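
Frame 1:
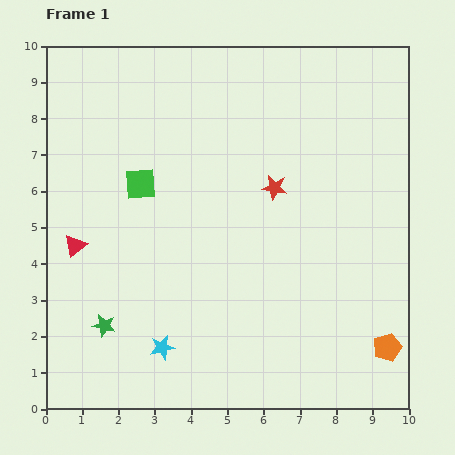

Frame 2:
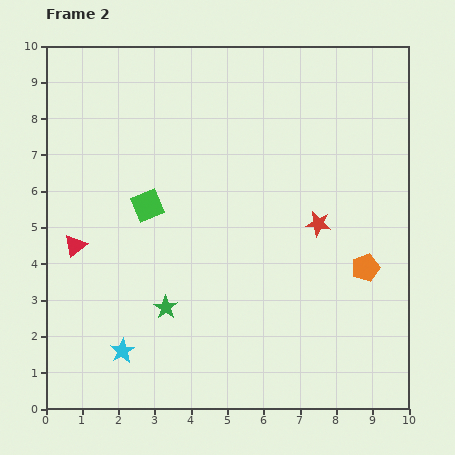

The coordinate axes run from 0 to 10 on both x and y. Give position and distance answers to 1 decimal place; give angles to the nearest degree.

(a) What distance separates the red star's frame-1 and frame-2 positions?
1.6

The red star moved from (6.3, 6.1) to (7.5, 5.1), a distance of √(1.2² + 1.0²) ≈ 1.6.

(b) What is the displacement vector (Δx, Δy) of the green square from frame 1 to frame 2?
(0.2, -0.6)

The green square was at (2.6, 6.2) in frame 1 and (2.8, 5.6) in frame 2.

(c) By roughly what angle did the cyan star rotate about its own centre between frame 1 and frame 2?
18° counter-clockwise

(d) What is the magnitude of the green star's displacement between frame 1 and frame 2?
1.8

The green star moved from (1.6, 2.3) to (3.3, 2.8), a distance of √(1.7² + 0.5²) ≈ 1.8.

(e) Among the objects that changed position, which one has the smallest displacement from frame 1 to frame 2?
the green square

(moved 0.6)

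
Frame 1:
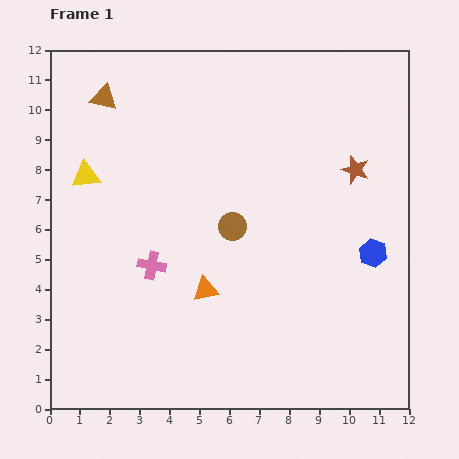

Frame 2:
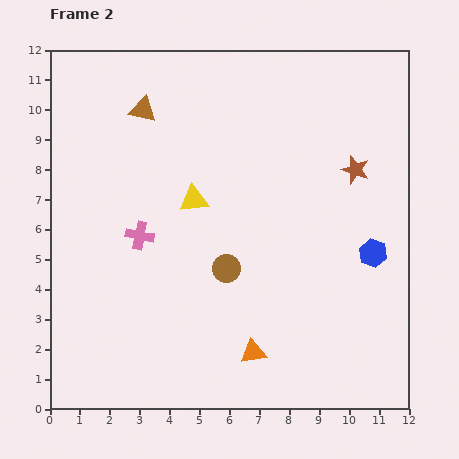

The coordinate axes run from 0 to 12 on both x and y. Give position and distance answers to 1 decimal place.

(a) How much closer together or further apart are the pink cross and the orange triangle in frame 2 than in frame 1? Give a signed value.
+3.4

Distance in frame 1: 2.0. Distance in frame 2: 5.4.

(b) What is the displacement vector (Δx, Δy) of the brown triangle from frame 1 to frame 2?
(1.3, -0.4)

The brown triangle was at (1.8, 10.4) in frame 1 and (3.1, 10.0) in frame 2.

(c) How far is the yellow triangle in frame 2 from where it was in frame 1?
3.7

The yellow triangle moved from (1.2, 7.8) to (4.8, 7.0), a distance of √(3.6² + 0.8²) ≈ 3.7.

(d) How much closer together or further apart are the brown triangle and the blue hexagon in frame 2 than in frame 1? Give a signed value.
-1.3

Distance in frame 1: 10.4. Distance in frame 2: 9.1.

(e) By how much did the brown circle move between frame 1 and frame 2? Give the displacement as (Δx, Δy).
(-0.2, -1.4)

The brown circle was at (6.1, 6.1) in frame 1 and (5.9, 4.7) in frame 2.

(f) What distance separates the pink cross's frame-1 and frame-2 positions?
1.1

The pink cross moved from (3.4, 4.8) to (3.0, 5.8), a distance of √(0.4² + 1.0²) ≈ 1.1.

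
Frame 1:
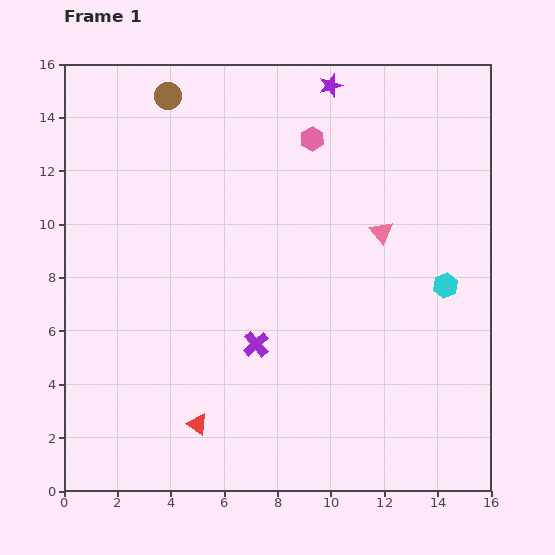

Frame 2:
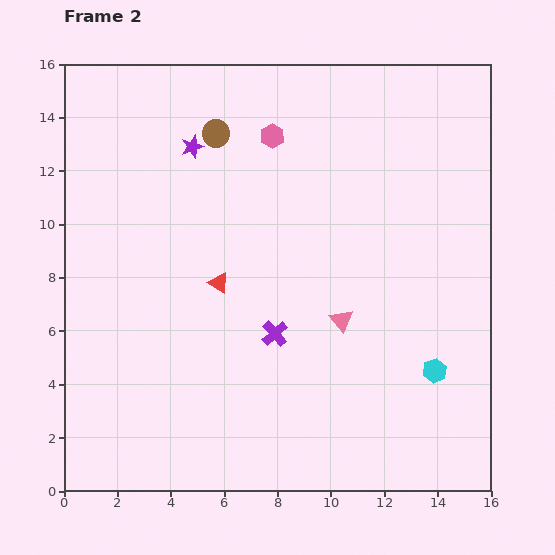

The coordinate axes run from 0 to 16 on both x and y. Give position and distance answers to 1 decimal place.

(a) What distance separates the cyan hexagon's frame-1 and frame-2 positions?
3.2

The cyan hexagon moved from (14.3, 7.7) to (13.9, 4.5), a distance of √(0.4² + 3.2²) ≈ 3.2.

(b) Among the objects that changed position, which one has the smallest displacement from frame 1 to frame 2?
the purple cross

(moved 0.8)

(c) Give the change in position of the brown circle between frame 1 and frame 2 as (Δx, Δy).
(1.8, -1.4)

The brown circle was at (3.9, 14.8) in frame 1 and (5.7, 13.4) in frame 2.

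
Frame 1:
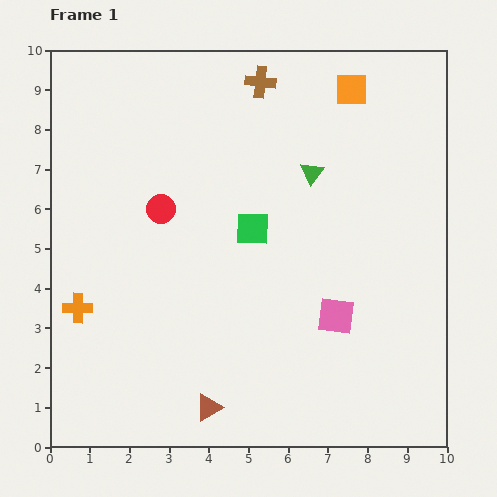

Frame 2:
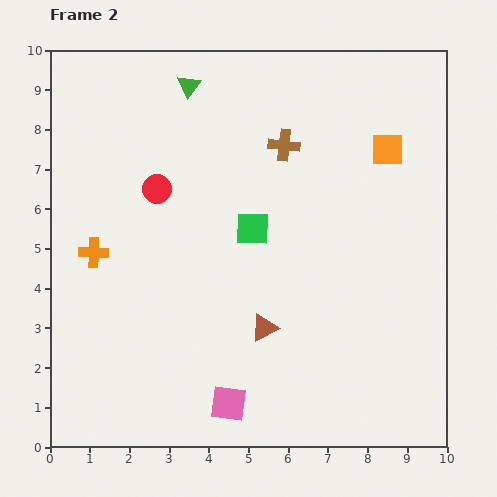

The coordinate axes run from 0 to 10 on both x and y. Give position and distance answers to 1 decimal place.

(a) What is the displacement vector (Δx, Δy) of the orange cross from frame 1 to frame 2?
(0.4, 1.4)

The orange cross was at (0.7, 3.5) in frame 1 and (1.1, 4.9) in frame 2.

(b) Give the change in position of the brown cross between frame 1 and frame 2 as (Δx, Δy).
(0.6, -1.6)

The brown cross was at (5.3, 9.2) in frame 1 and (5.9, 7.6) in frame 2.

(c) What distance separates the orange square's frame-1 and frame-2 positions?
1.7

The orange square moved from (7.6, 9.0) to (8.5, 7.5), a distance of √(0.9² + 1.5²) ≈ 1.7.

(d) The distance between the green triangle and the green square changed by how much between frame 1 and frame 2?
+1.8

Distance in frame 1: 2.1. Distance in frame 2: 3.9.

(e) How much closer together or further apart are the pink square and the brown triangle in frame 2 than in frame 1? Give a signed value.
-1.8

Distance in frame 1: 3.9. Distance in frame 2: 2.1.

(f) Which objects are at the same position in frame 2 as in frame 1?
the green square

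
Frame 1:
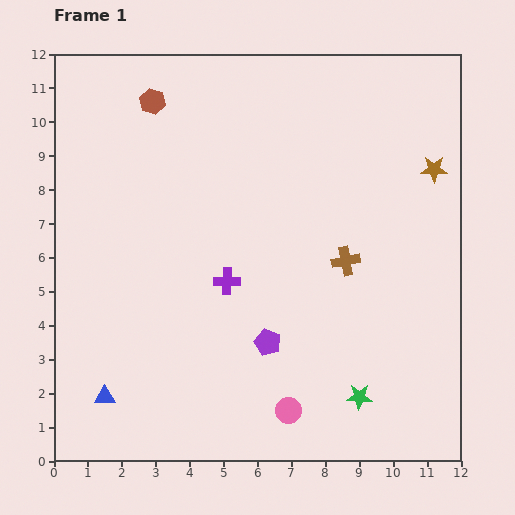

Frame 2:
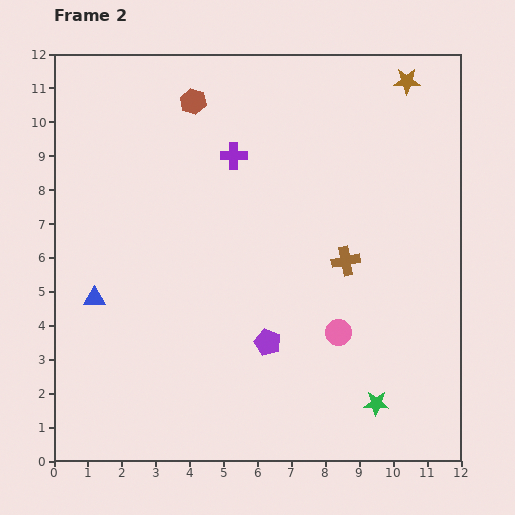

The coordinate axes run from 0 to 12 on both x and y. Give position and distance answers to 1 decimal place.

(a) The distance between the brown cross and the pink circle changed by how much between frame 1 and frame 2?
-2.6

Distance in frame 1: 4.7. Distance in frame 2: 2.1.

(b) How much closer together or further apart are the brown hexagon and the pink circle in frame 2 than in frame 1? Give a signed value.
-1.9

Distance in frame 1: 9.9. Distance in frame 2: 8.0.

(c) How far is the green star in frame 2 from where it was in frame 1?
0.5

The green star moved from (9.0, 1.9) to (9.5, 1.7), a distance of √(0.5² + 0.2²) ≈ 0.5.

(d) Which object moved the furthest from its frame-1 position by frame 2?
the purple cross

(moved 3.7; next 2.9)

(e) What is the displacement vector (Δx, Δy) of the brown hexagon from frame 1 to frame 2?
(1.2, 0.0)

The brown hexagon was at (2.9, 10.6) in frame 1 and (4.1, 10.6) in frame 2.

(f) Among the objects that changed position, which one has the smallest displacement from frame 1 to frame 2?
the green star

(moved 0.5)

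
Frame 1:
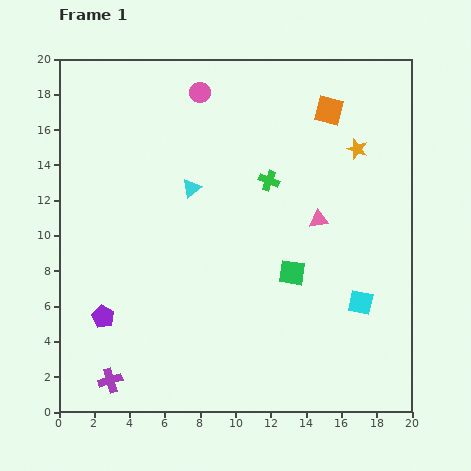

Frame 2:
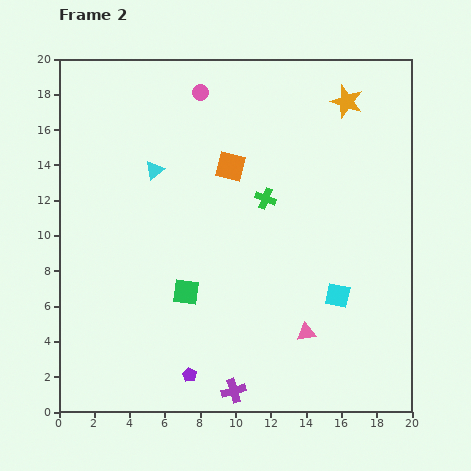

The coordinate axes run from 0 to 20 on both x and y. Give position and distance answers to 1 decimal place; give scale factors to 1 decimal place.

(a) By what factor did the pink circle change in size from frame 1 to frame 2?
0.8×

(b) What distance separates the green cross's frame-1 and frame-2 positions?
1.0

The green cross moved from (11.9, 13.1) to (11.7, 12.1), a distance of √(0.2² + 1.0²) ≈ 1.0.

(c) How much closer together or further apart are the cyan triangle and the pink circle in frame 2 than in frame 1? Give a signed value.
-0.3

Distance in frame 1: 5.4. Distance in frame 2: 5.1.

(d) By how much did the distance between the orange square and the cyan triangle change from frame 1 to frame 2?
-4.7

Distance in frame 1: 9.0. Distance in frame 2: 4.3.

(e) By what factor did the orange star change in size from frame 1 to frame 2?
1.6×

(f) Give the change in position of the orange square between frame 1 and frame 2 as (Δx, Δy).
(-5.6, -3.2)

The orange square was at (15.3, 17.1) in frame 1 and (9.7, 13.9) in frame 2.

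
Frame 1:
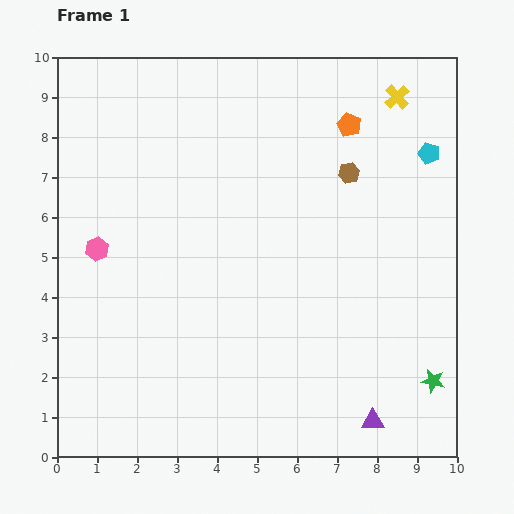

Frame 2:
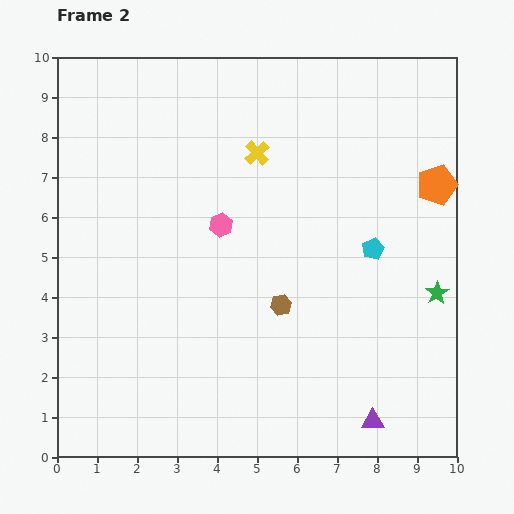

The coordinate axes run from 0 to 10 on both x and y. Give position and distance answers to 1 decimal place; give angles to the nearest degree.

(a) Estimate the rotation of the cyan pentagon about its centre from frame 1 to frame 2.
29° clockwise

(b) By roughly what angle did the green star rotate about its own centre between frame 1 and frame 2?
29° clockwise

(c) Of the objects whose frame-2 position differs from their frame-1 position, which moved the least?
the green star

(moved 2.2)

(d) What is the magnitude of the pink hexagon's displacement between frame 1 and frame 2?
3.2

The pink hexagon moved from (1.0, 5.2) to (4.1, 5.8), a distance of √(3.1² + 0.6²) ≈ 3.2.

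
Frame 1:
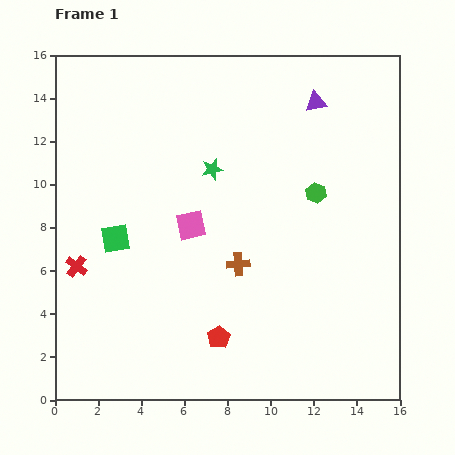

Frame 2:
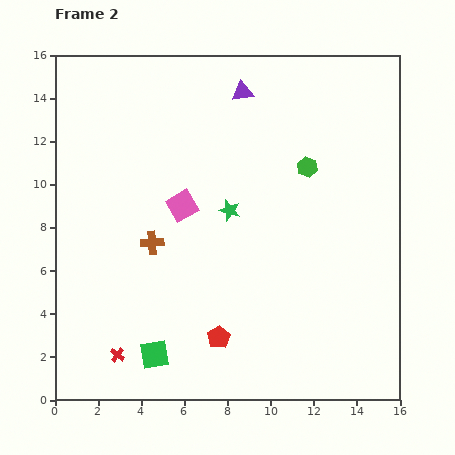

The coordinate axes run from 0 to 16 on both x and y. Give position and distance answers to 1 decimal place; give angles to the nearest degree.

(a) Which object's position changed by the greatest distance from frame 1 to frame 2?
the green square

(moved 5.7; next 4.5)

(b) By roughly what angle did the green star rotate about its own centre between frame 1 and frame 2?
30° clockwise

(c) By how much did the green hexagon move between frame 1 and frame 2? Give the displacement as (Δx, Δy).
(-0.4, 1.2)

The green hexagon was at (12.1, 9.6) in frame 1 and (11.7, 10.8) in frame 2.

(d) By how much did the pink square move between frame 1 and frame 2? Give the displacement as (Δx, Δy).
(-0.4, 0.9)

The pink square was at (6.3, 8.1) in frame 1 and (5.9, 9.0) in frame 2.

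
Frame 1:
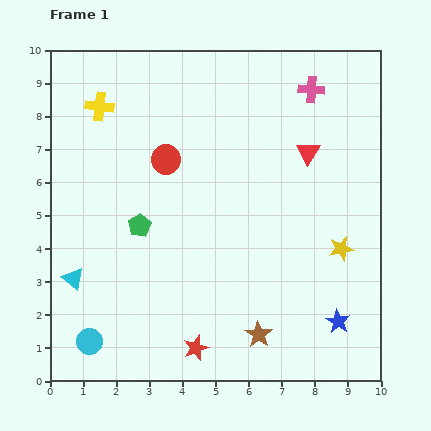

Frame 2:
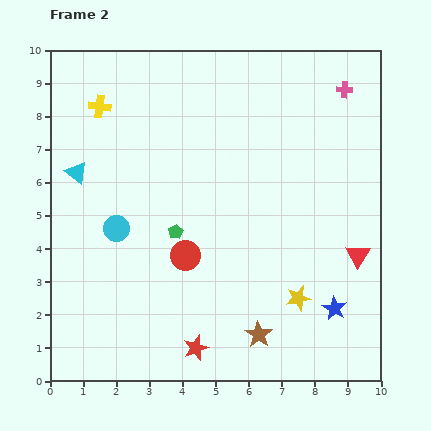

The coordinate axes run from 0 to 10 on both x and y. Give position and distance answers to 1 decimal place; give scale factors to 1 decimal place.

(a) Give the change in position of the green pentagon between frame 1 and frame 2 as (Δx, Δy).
(1.1, -0.2)

The green pentagon was at (2.7, 4.7) in frame 1 and (3.8, 4.5) in frame 2.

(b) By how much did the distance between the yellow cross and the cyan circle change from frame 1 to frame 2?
-3.4

Distance in frame 1: 7.1. Distance in frame 2: 3.7.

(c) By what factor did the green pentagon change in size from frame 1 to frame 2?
0.6×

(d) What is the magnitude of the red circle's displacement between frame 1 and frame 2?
3.0

The red circle moved from (3.5, 6.7) to (4.1, 3.8), a distance of √(0.6² + 2.9²) ≈ 3.0.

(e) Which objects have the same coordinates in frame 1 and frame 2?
the brown star, the red star, the yellow cross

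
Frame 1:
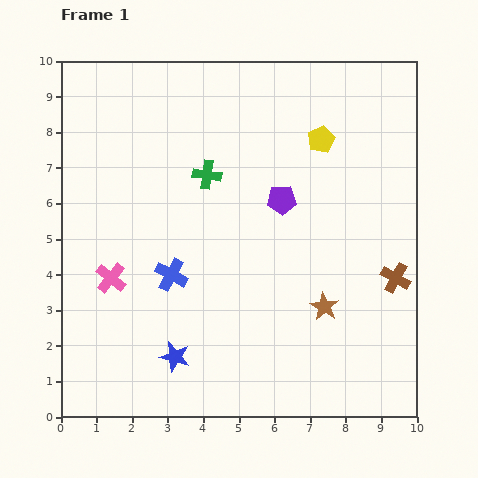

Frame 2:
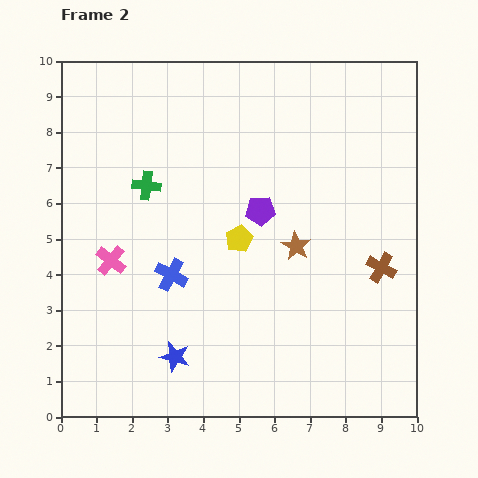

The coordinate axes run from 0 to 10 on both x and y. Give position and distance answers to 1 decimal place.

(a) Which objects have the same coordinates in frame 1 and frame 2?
the blue star, the blue cross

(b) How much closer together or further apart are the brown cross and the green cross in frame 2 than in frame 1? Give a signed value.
+1.0

Distance in frame 1: 6.0. Distance in frame 2: 7.0.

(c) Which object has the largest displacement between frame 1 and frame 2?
the yellow pentagon

(moved 3.6; next 1.9)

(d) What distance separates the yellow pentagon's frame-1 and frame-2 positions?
3.6

The yellow pentagon moved from (7.3, 7.8) to (5.0, 5.0), a distance of √(2.3² + 2.8²) ≈ 3.6.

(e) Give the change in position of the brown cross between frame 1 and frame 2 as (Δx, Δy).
(-0.4, 0.3)

The brown cross was at (9.4, 3.9) in frame 1 and (9.0, 4.2) in frame 2.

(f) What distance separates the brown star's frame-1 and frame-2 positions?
1.9

The brown star moved from (7.4, 3.1) to (6.6, 4.8), a distance of √(0.8² + 1.7²) ≈ 1.9.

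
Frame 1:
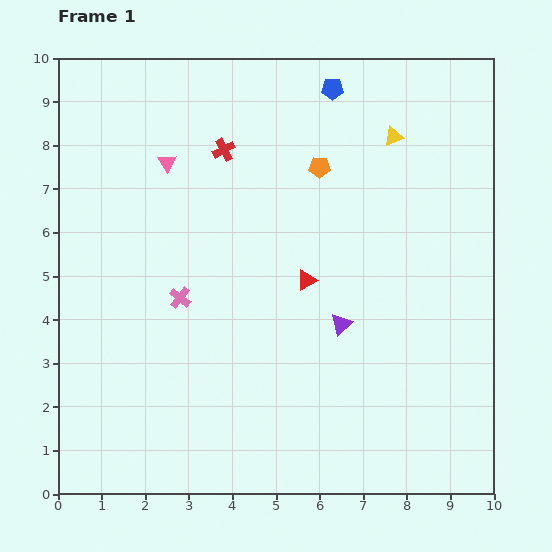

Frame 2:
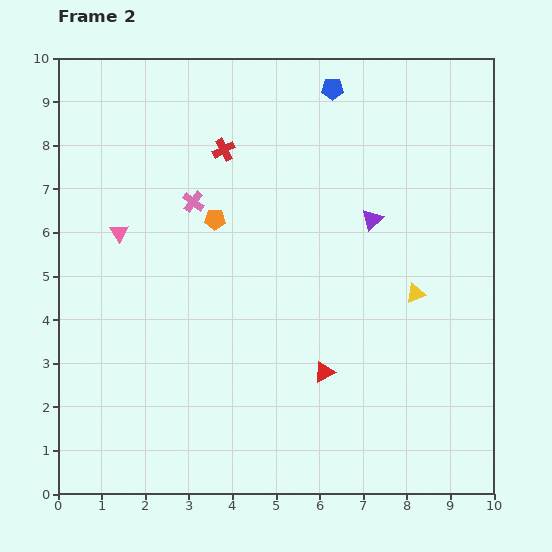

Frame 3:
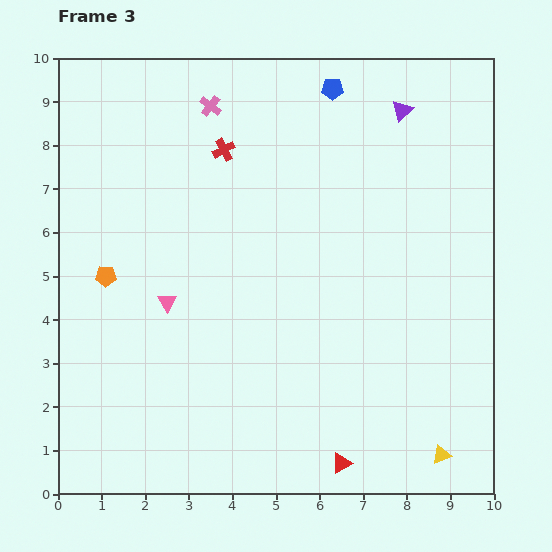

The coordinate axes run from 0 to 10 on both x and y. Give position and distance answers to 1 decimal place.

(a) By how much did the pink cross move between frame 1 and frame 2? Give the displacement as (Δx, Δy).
(0.3, 2.2)

The pink cross was at (2.8, 4.5) in frame 1 and (3.1, 6.7) in frame 2.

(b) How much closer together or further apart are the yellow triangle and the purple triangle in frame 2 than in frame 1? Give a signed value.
-2.5

Distance in frame 1: 4.5. Distance in frame 2: 2.0.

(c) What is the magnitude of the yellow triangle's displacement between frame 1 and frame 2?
3.6

The yellow triangle moved from (7.7, 8.2) to (8.2, 4.6), a distance of √(0.5² + 3.6²) ≈ 3.6.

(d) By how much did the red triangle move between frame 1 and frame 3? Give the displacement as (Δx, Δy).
(0.8, -4.2)

The red triangle was at (5.7, 4.9) in frame 1 and (6.5, 0.7) in frame 3.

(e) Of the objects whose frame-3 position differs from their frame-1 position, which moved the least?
the pink triangle

(moved 3.2)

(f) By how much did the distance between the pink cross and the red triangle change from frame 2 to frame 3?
+3.8

Distance in frame 2: 4.9. Distance in frame 3: 8.7.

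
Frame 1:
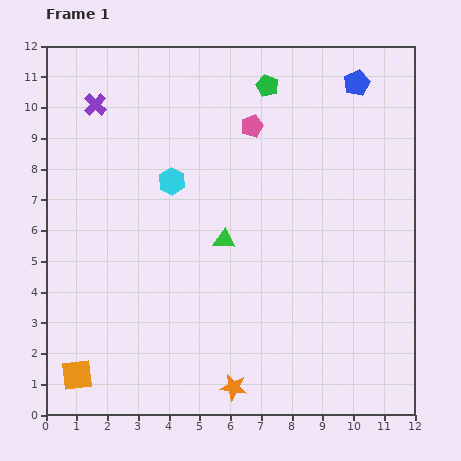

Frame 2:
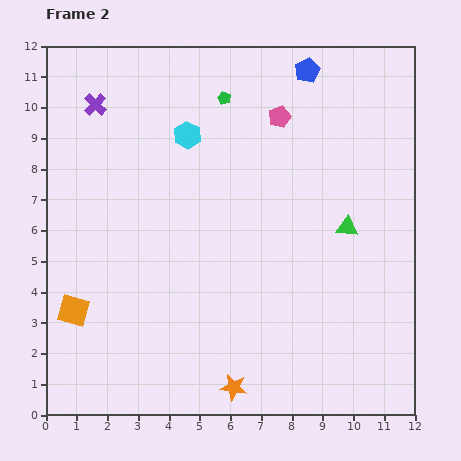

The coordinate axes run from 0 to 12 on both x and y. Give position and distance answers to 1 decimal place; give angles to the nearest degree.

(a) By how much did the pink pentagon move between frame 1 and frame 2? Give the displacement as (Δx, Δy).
(0.9, 0.3)

The pink pentagon was at (6.7, 9.4) in frame 1 and (7.6, 9.7) in frame 2.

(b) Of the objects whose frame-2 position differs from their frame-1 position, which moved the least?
the pink pentagon

(moved 0.9)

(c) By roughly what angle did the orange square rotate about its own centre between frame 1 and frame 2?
22° clockwise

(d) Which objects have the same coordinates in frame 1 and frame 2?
the purple cross, the orange star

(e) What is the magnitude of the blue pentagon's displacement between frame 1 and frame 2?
1.6

The blue pentagon moved from (10.1, 10.8) to (8.5, 11.2), a distance of √(1.6² + 0.4²) ≈ 1.6.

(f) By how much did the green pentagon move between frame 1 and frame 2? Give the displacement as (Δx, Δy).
(-1.4, -0.4)

The green pentagon was at (7.2, 10.7) in frame 1 and (5.8, 10.3) in frame 2.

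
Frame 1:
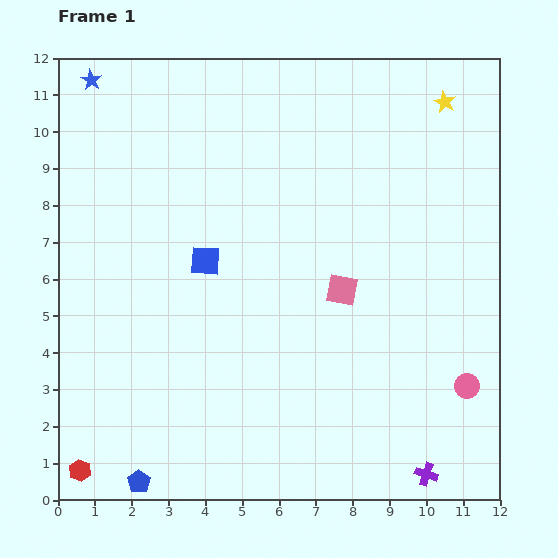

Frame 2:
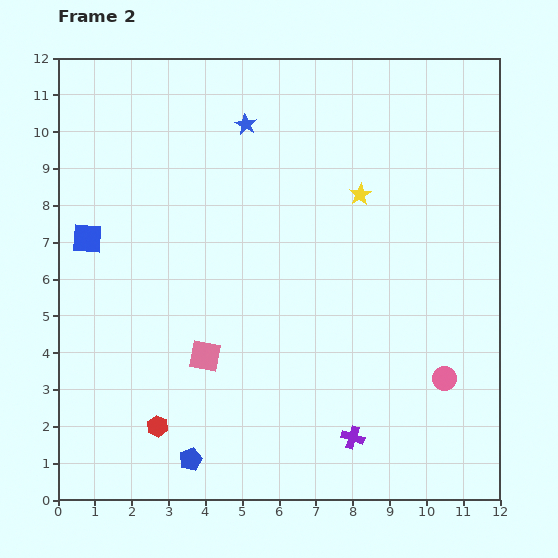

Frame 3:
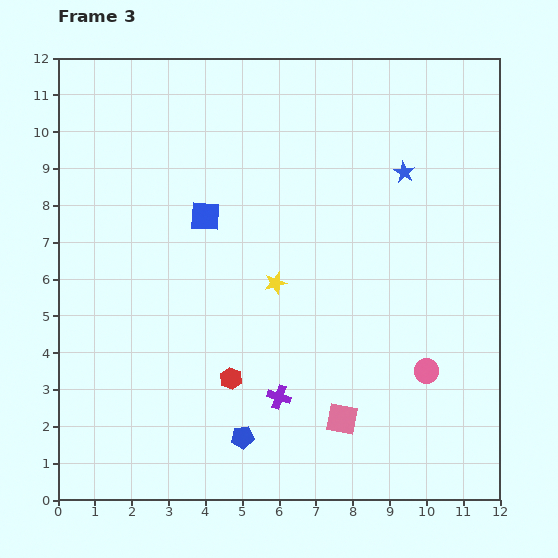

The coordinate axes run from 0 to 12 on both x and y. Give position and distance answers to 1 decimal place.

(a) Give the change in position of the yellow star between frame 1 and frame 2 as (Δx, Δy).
(-2.3, -2.5)

The yellow star was at (10.5, 10.8) in frame 1 and (8.2, 8.3) in frame 2.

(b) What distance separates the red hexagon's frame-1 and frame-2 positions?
2.4

The red hexagon moved from (0.6, 0.8) to (2.7, 2.0), a distance of √(2.1² + 1.2²) ≈ 2.4.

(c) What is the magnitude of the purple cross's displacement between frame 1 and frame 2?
2.2

The purple cross moved from (10.0, 0.7) to (8.0, 1.7), a distance of √(2.0² + 1.0²) ≈ 2.2.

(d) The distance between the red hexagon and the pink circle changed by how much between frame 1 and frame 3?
-5.4

Distance in frame 1: 10.7. Distance in frame 3: 5.3.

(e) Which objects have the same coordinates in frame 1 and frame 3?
none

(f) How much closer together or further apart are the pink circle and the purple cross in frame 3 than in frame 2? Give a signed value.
+1.1

Distance in frame 2: 3.0. Distance in frame 3: 4.1.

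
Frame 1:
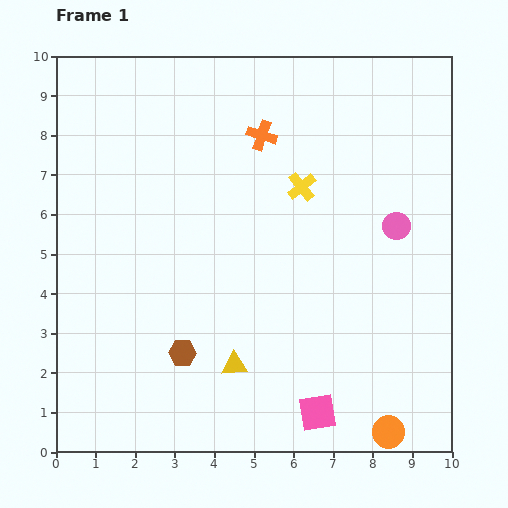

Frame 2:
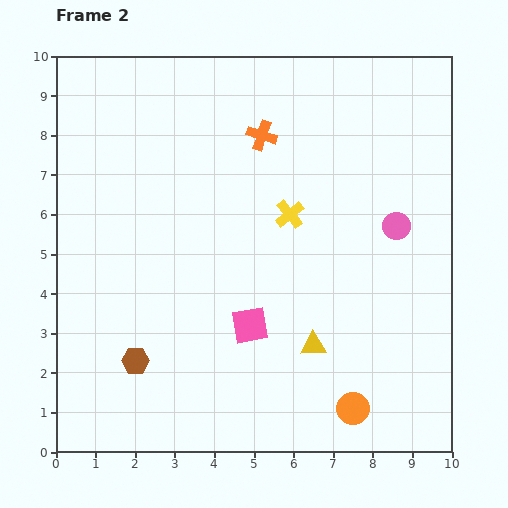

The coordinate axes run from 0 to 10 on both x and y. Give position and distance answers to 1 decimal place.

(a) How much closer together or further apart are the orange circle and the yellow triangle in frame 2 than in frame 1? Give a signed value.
-2.4

Distance in frame 1: 4.3. Distance in frame 2: 1.9.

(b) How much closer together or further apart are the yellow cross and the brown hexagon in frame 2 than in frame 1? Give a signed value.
+0.2

Distance in frame 1: 5.2. Distance in frame 2: 5.4.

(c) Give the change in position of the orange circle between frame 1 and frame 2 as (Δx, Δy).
(-0.9, 0.6)

The orange circle was at (8.4, 0.5) in frame 1 and (7.5, 1.1) in frame 2.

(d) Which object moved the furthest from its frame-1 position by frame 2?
the pink square

(moved 2.8; next 2.1)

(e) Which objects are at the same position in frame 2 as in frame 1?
the orange cross, the pink circle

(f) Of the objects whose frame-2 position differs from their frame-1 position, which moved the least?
the yellow cross

(moved 0.8)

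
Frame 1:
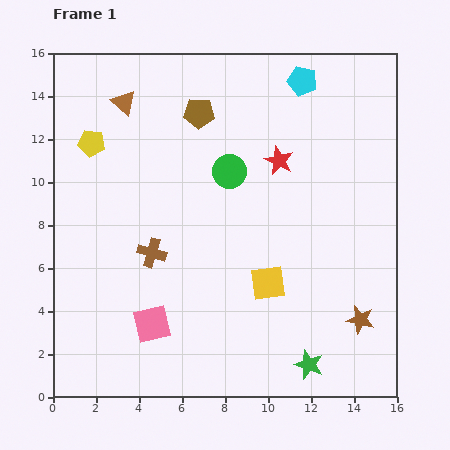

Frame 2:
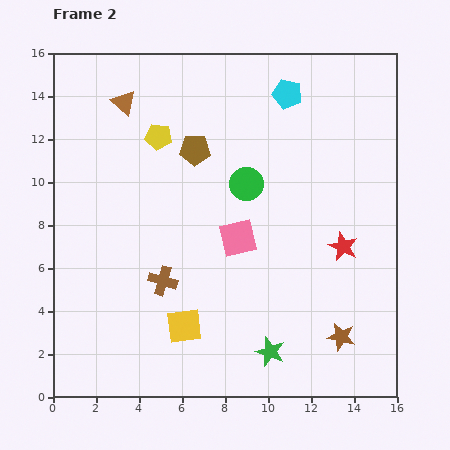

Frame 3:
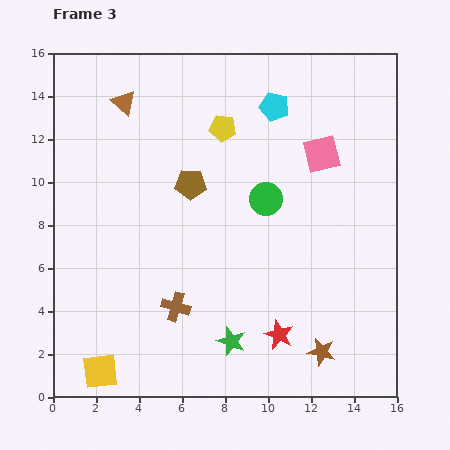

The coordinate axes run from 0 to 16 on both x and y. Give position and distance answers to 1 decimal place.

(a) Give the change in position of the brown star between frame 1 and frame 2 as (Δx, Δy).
(-0.9, -0.8)

The brown star was at (14.3, 3.6) in frame 1 and (13.4, 2.8) in frame 2.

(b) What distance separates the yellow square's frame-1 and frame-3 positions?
8.8

The yellow square moved from (10.0, 5.3) to (2.2, 1.2), a distance of √(7.8² + 4.1²) ≈ 8.8.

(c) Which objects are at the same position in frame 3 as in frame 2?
the brown triangle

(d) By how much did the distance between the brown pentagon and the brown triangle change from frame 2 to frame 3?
+0.9

Distance in frame 2: 4.0. Distance in frame 3: 4.9.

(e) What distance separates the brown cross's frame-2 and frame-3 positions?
1.3

The brown cross moved from (5.1, 5.4) to (5.7, 4.2), a distance of √(0.6² + 1.2²) ≈ 1.3.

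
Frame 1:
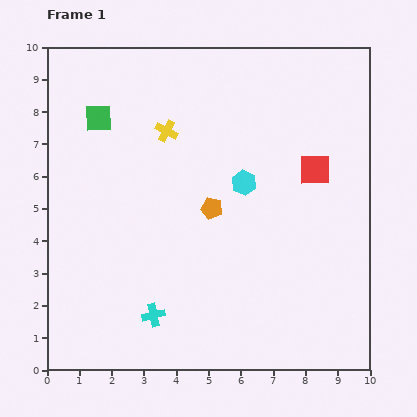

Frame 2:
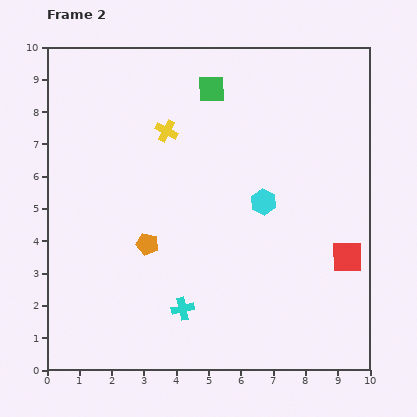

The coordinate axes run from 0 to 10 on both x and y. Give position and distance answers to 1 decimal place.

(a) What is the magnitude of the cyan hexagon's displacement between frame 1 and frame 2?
0.8

The cyan hexagon moved from (6.1, 5.8) to (6.7, 5.2), a distance of √(0.6² + 0.6²) ≈ 0.8.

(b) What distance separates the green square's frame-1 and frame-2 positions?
3.6

The green square moved from (1.6, 7.8) to (5.1, 8.7), a distance of √(3.5² + 0.9²) ≈ 3.6.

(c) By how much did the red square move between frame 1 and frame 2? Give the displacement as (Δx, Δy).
(1.0, -2.7)

The red square was at (8.3, 6.2) in frame 1 and (9.3, 3.5) in frame 2.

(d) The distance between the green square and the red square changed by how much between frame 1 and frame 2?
-0.2

Distance in frame 1: 6.9. Distance in frame 2: 6.7.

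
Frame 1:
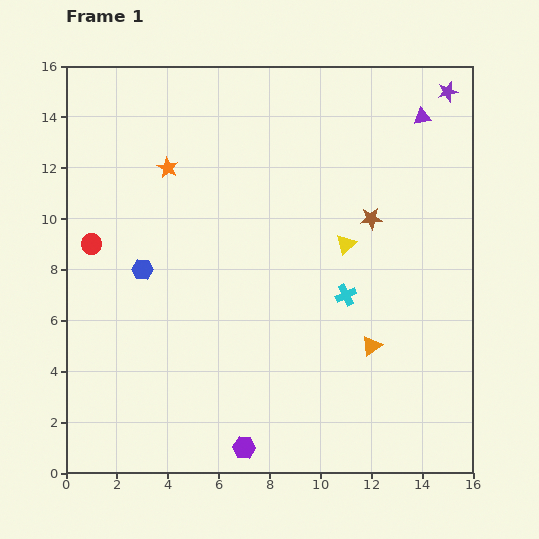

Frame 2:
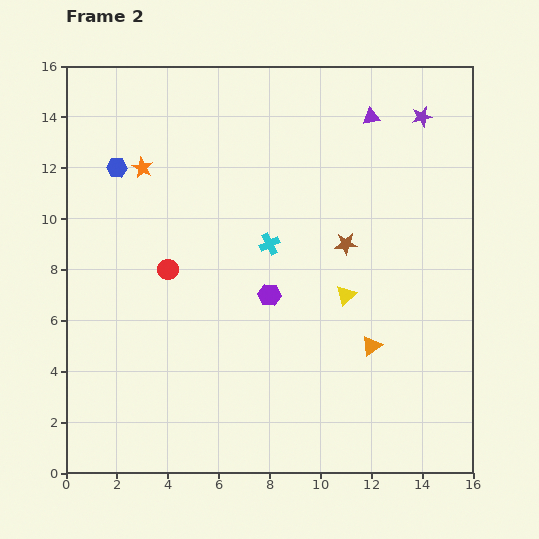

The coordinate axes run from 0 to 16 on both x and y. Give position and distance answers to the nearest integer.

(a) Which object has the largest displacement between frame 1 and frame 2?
the purple hexagon

(moved 6; next 4)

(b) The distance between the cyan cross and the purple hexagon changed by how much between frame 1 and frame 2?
-5

Distance in frame 1: 7. Distance in frame 2: 2.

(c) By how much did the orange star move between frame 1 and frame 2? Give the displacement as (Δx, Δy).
(-1, 0)

The orange star was at (4, 12) in frame 1 and (3, 12) in frame 2.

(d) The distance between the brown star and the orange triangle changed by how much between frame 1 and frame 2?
-1

Distance in frame 1: 5. Distance in frame 2: 4.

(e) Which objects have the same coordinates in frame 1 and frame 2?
the orange triangle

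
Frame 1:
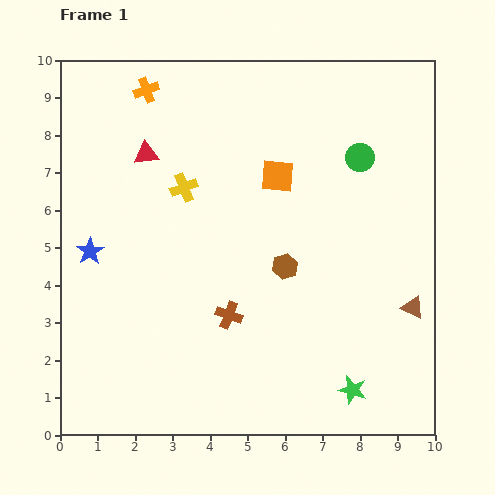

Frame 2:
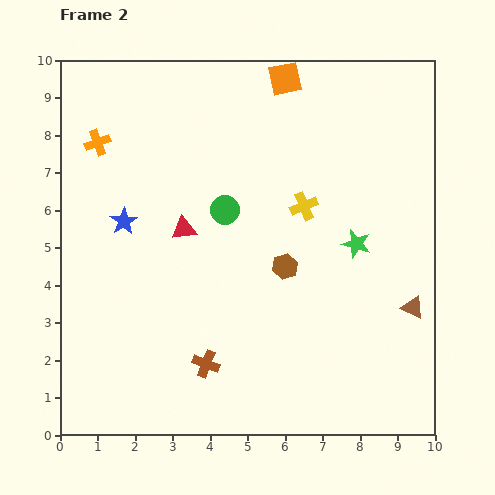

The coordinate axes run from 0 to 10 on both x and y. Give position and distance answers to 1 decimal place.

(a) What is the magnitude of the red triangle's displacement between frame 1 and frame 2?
2.2

The red triangle moved from (2.3, 7.5) to (3.3, 5.5), a distance of √(1.0² + 2.0²) ≈ 2.2.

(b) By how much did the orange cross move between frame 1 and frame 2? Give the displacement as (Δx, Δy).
(-1.3, -1.4)

The orange cross was at (2.3, 9.2) in frame 1 and (1.0, 7.8) in frame 2.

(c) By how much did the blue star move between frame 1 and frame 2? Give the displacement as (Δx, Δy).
(0.9, 0.8)

The blue star was at (0.8, 4.9) in frame 1 and (1.7, 5.7) in frame 2.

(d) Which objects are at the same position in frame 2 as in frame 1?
the brown triangle, the brown hexagon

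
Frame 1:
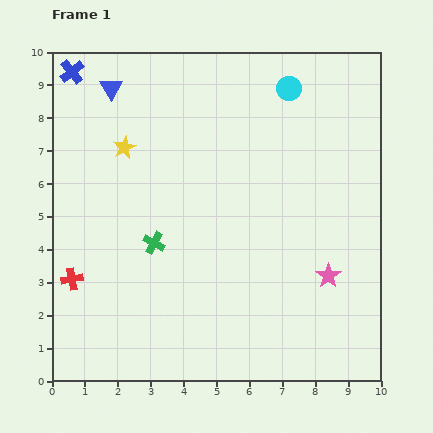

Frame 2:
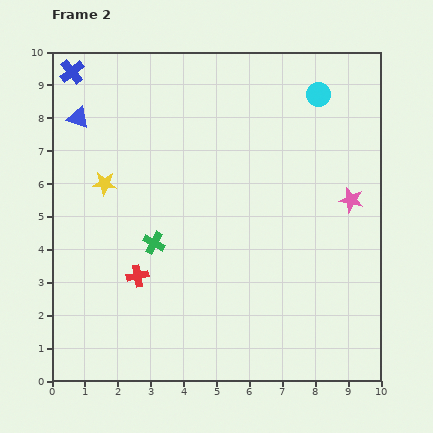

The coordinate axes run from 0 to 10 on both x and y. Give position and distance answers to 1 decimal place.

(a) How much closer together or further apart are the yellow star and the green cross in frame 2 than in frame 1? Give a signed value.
-0.7

Distance in frame 1: 3.0. Distance in frame 2: 2.3.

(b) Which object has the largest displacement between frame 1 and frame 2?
the pink star

(moved 2.4; next 2.0)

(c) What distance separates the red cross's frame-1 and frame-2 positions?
2.0

The red cross moved from (0.6, 3.1) to (2.6, 3.2), a distance of √(2.0² + 0.1²) ≈ 2.0.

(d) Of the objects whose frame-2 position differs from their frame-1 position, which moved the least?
the cyan circle

(moved 0.9)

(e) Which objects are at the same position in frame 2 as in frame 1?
the green cross, the blue cross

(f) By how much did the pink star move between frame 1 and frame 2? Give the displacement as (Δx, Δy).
(0.7, 2.3)

The pink star was at (8.4, 3.2) in frame 1 and (9.1, 5.5) in frame 2.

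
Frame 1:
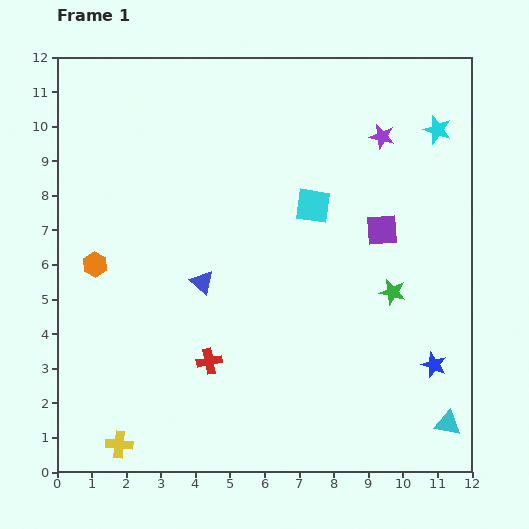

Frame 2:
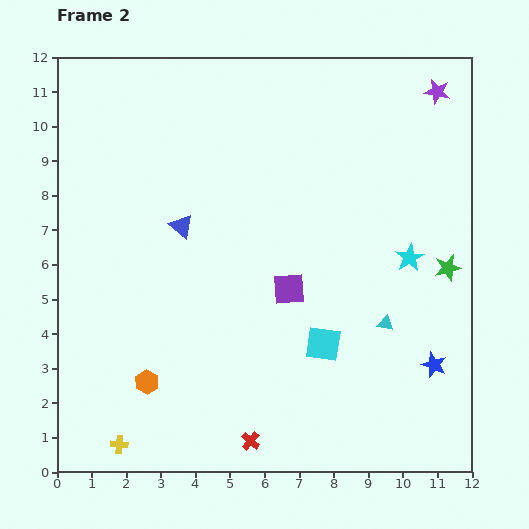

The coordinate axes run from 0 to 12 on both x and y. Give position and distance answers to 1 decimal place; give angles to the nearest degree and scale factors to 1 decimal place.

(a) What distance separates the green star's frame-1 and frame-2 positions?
1.7

The green star moved from (9.7, 5.2) to (11.3, 5.9), a distance of √(1.6² + 0.7²) ≈ 1.7.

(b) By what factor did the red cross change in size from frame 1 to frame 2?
0.8×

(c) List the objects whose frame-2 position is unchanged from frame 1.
the blue star, the yellow cross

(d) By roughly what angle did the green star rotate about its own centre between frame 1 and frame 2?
27° counter-clockwise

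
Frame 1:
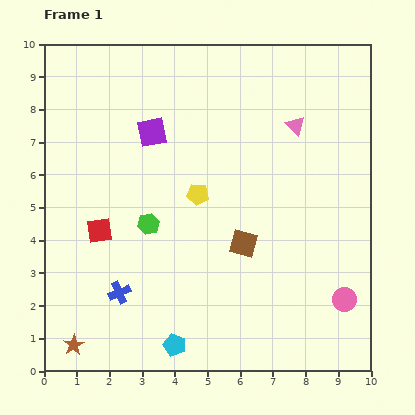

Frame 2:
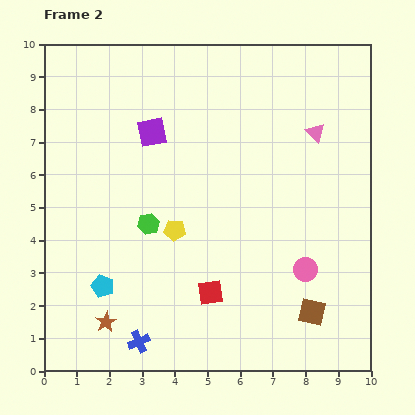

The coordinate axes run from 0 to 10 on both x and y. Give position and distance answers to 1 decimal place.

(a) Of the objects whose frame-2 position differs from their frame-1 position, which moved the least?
the pink triangle

(moved 0.6)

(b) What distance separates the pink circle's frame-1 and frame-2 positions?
1.5

The pink circle moved from (9.2, 2.2) to (8.0, 3.1), a distance of √(1.2² + 0.9²) ≈ 1.5.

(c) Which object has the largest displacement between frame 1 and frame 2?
the red square

(moved 3.9; next 3.0)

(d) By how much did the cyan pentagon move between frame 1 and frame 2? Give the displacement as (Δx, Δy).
(-2.2, 1.8)

The cyan pentagon was at (4.0, 0.8) in frame 1 and (1.8, 2.6) in frame 2.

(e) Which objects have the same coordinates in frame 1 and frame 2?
the purple square, the green hexagon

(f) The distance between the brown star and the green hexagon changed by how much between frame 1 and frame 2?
-1.1

Distance in frame 1: 4.4. Distance in frame 2: 3.3.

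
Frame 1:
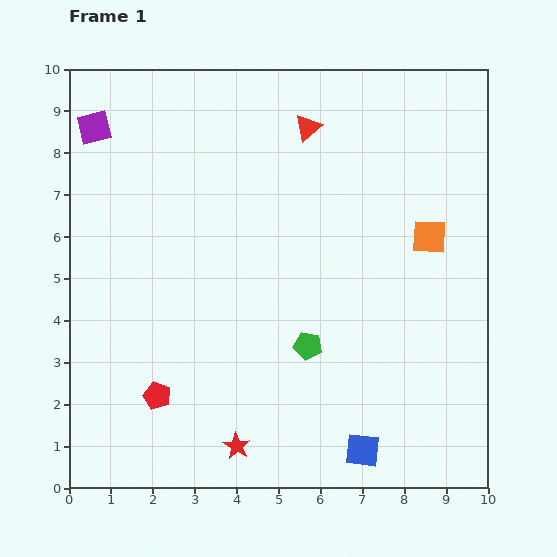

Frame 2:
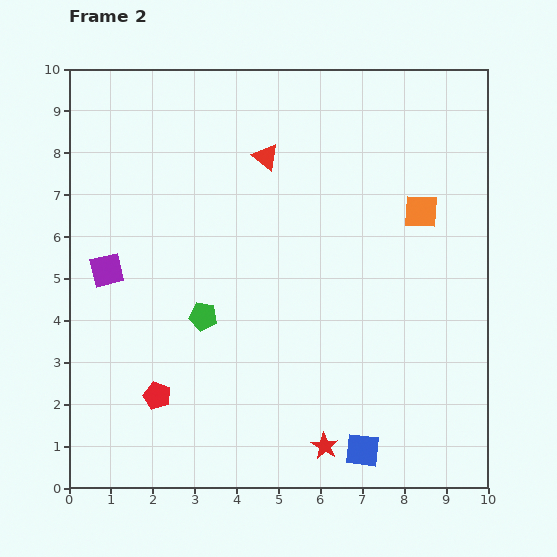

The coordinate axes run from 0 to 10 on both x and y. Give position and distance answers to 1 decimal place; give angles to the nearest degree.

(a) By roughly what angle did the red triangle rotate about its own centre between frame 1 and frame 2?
39° counter-clockwise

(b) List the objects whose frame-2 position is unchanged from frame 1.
the blue square, the red pentagon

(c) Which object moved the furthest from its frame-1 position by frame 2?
the purple square

(moved 3.4; next 2.6)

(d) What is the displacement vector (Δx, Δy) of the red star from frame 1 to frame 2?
(2.1, 0.0)

The red star was at (4.0, 1.0) in frame 1 and (6.1, 1.0) in frame 2.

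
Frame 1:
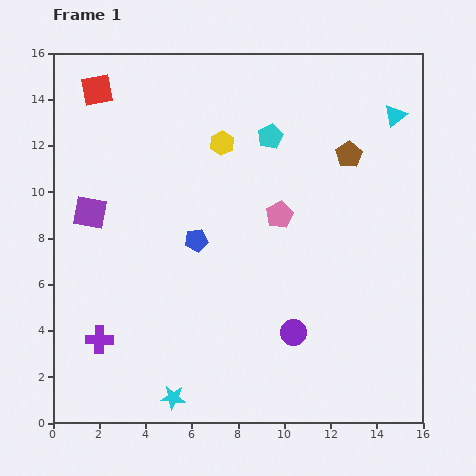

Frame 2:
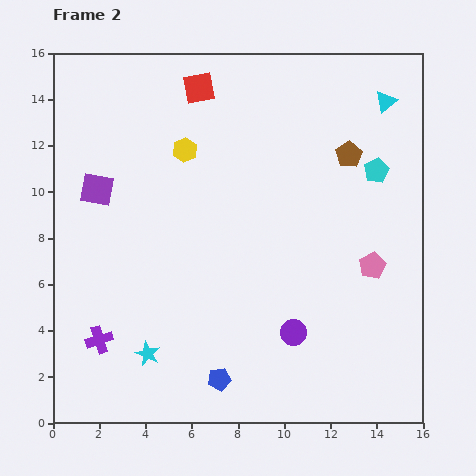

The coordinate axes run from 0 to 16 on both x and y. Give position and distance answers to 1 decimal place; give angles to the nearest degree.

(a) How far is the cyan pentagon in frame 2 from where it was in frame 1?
4.8

The cyan pentagon moved from (9.4, 12.4) to (14.0, 10.9), a distance of √(4.6² + 1.5²) ≈ 4.8.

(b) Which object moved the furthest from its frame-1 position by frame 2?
the blue pentagon

(moved 6.1; next 4.8)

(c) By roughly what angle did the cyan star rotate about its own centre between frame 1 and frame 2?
19° clockwise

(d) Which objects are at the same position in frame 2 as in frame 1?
the purple circle, the brown pentagon, the purple cross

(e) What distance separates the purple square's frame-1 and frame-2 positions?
1.0

The purple square moved from (1.6, 9.1) to (1.9, 10.1), a distance of √(0.3² + 1.0²) ≈ 1.0.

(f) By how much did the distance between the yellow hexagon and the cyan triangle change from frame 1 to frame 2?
+1.3

Distance in frame 1: 7.6. Distance in frame 2: 8.9.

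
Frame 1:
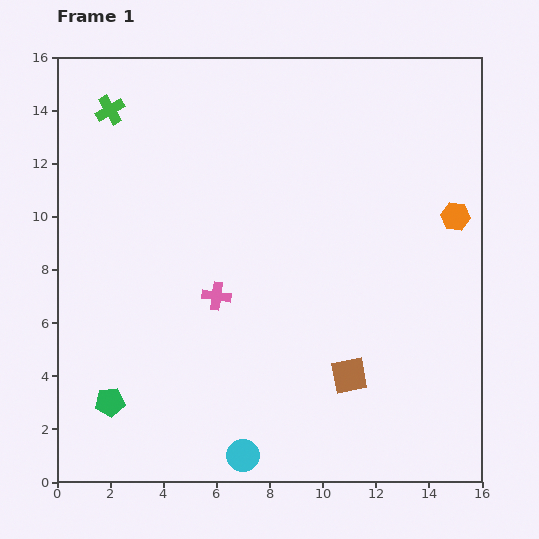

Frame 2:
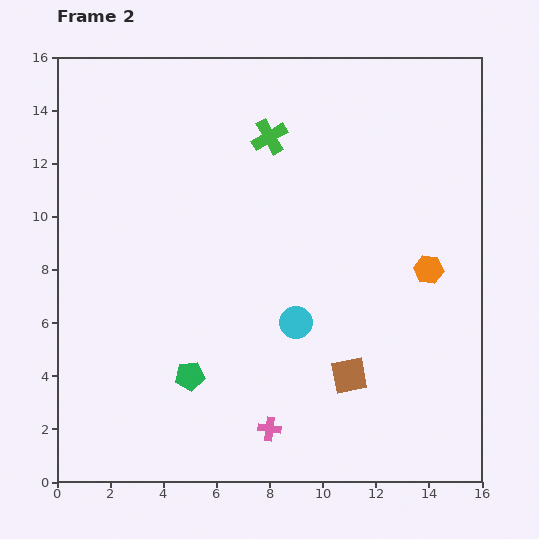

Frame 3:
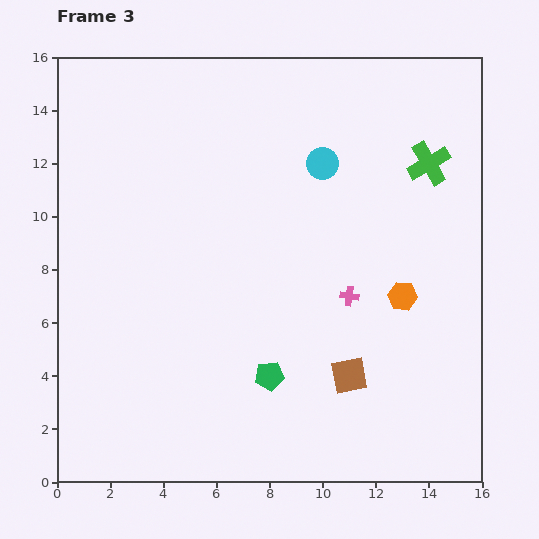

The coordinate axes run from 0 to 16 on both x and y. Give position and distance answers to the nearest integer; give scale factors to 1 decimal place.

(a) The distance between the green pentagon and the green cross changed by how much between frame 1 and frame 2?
-2

Distance in frame 1: 11. Distance in frame 2: 9.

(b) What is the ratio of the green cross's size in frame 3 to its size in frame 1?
1.5×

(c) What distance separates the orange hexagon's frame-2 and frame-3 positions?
1

The orange hexagon moved from (14, 8) to (13, 7), a distance of √(1² + 1²) ≈ 1.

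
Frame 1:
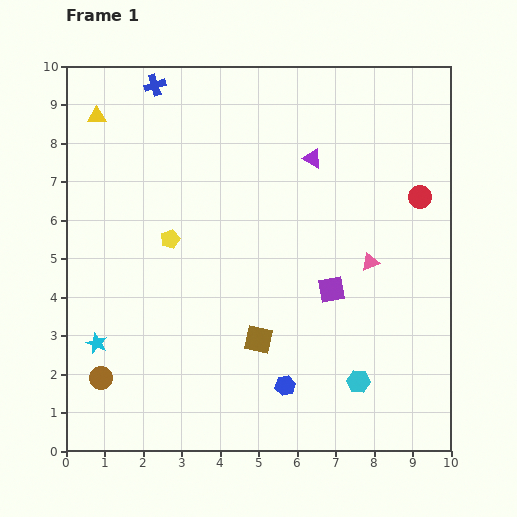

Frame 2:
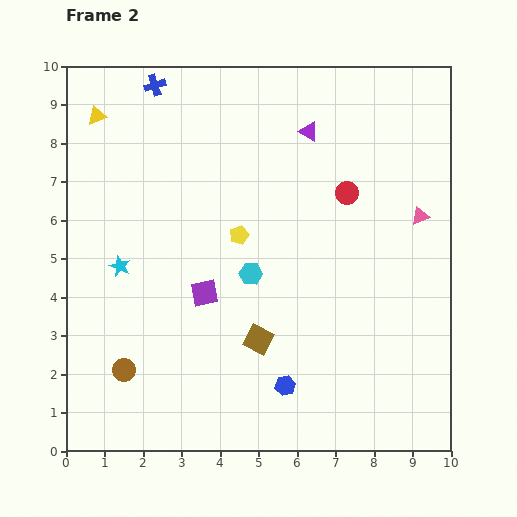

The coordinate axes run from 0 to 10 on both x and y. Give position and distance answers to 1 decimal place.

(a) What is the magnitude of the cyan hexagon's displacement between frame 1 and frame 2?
4.0

The cyan hexagon moved from (7.6, 1.8) to (4.8, 4.6), a distance of √(2.8² + 2.8²) ≈ 4.0.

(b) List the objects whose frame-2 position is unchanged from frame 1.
the brown square, the yellow triangle, the blue hexagon, the blue cross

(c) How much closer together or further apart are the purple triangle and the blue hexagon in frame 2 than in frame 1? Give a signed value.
+0.7

Distance in frame 1: 5.9. Distance in frame 2: 6.6.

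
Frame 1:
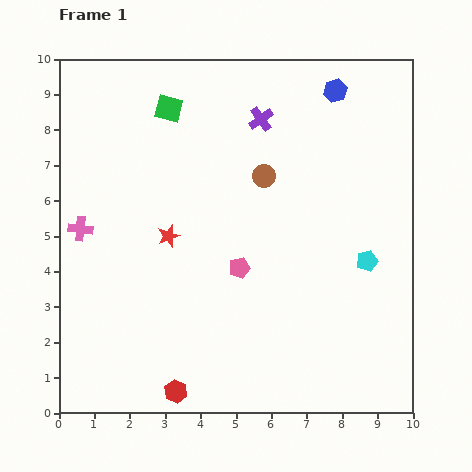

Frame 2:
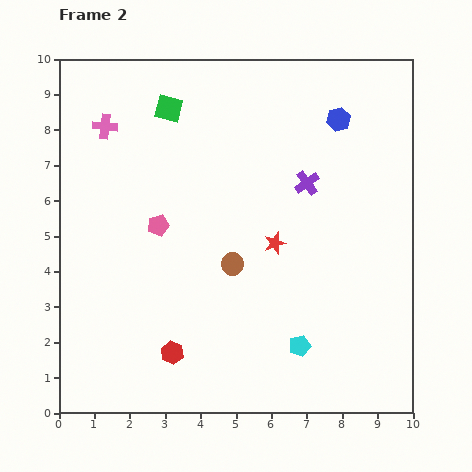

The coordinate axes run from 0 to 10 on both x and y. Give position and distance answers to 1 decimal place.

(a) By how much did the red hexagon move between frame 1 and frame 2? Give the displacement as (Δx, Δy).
(-0.1, 1.1)

The red hexagon was at (3.3, 0.6) in frame 1 and (3.2, 1.7) in frame 2.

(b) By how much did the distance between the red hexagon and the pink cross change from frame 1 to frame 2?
+1.4

Distance in frame 1: 5.3. Distance in frame 2: 6.7.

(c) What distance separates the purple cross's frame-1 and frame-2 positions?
2.2

The purple cross moved from (5.7, 8.3) to (7.0, 6.5), a distance of √(1.3² + 1.8²) ≈ 2.2.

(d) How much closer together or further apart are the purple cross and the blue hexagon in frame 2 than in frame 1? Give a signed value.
-0.2

Distance in frame 1: 2.2. Distance in frame 2: 2.0.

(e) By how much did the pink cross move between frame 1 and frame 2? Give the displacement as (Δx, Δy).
(0.7, 2.9)

The pink cross was at (0.6, 5.2) in frame 1 and (1.3, 8.1) in frame 2.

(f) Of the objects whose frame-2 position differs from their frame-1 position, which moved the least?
the blue hexagon

(moved 0.8)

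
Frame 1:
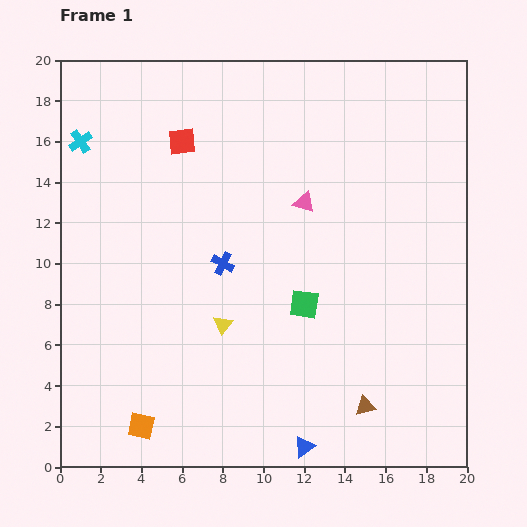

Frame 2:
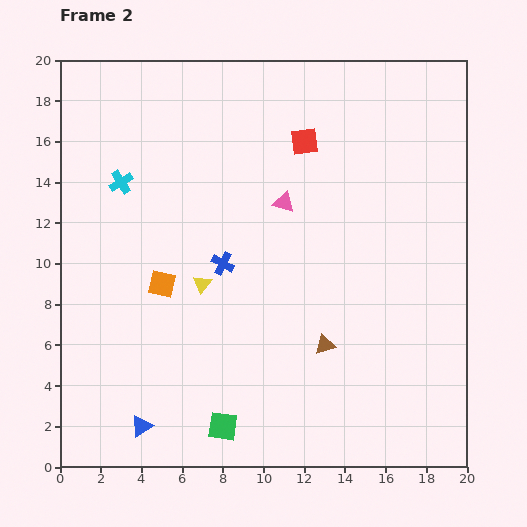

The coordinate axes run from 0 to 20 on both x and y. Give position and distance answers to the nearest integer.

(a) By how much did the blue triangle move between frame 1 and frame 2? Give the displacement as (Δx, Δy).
(-8, 1)

The blue triangle was at (12, 1) in frame 1 and (4, 2) in frame 2.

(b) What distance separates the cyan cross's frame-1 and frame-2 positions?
3

The cyan cross moved from (1, 16) to (3, 14), a distance of √(2² + 2²) ≈ 3.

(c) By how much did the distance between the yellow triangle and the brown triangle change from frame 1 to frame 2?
-1

Distance in frame 1: 8. Distance in frame 2: 7.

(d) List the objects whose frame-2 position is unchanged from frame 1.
the blue cross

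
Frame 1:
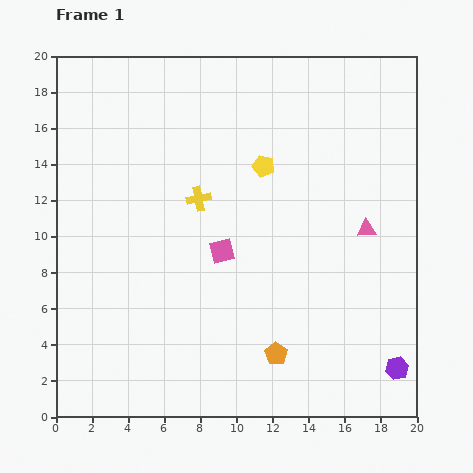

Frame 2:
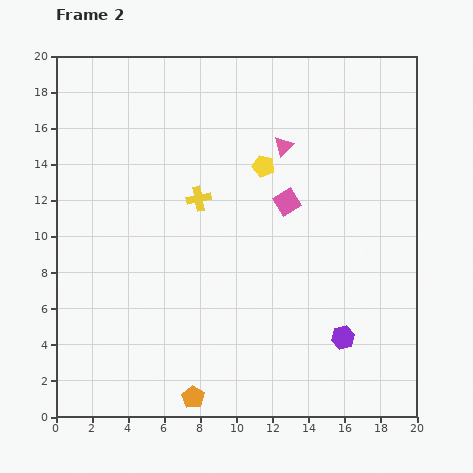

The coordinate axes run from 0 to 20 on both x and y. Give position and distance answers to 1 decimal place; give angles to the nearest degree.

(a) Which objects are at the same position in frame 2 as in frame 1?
the yellow cross, the yellow pentagon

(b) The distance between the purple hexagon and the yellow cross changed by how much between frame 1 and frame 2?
-3.4

Distance in frame 1: 14.5. Distance in frame 2: 11.1.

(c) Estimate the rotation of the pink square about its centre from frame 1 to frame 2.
17° counter-clockwise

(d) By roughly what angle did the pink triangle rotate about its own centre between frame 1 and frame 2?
39° counter-clockwise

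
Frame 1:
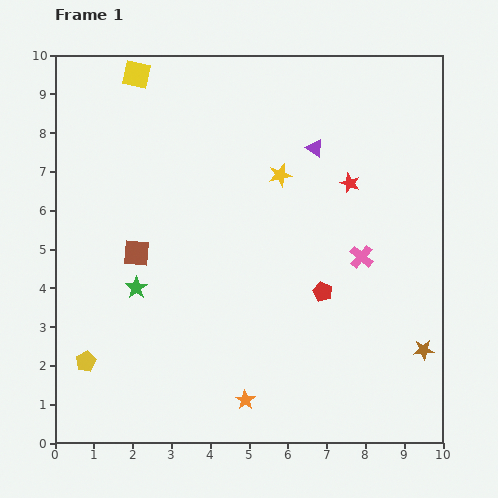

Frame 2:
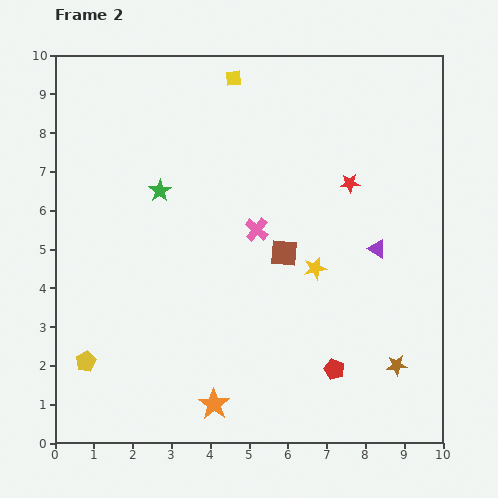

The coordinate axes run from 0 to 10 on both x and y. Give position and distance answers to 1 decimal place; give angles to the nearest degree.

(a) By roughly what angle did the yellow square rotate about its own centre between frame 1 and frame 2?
19° counter-clockwise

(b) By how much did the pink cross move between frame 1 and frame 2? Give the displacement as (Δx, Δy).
(-2.7, 0.7)

The pink cross was at (7.9, 4.8) in frame 1 and (5.2, 5.5) in frame 2.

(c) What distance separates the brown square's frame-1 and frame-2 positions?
3.8

The brown square moved from (2.1, 4.9) to (5.9, 4.9), a distance of √(3.8² + 0.0²) ≈ 3.8.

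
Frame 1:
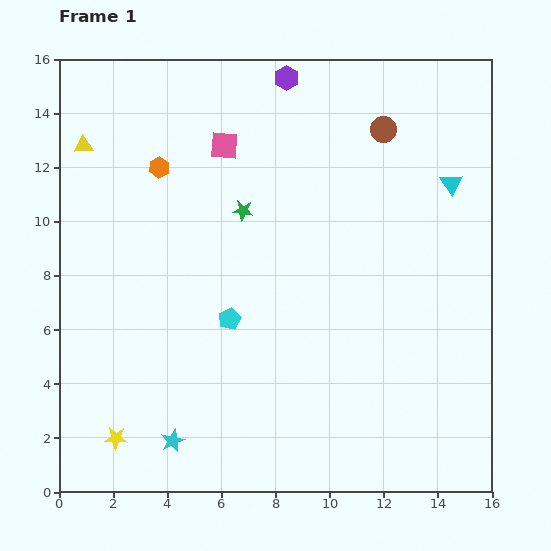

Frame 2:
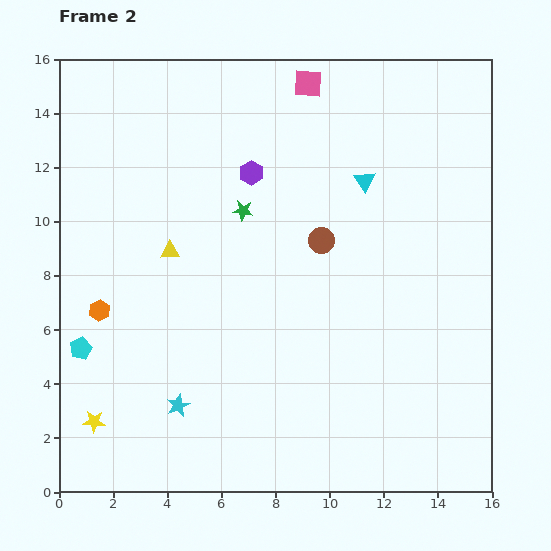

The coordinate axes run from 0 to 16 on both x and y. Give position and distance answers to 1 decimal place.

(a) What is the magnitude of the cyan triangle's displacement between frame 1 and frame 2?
3.2

The cyan triangle moved from (14.5, 11.4) to (11.3, 11.5), a distance of √(3.2² + 0.1²) ≈ 3.2.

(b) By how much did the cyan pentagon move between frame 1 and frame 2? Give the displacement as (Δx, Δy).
(-5.5, -1.1)

The cyan pentagon was at (6.3, 6.4) in frame 1 and (0.8, 5.3) in frame 2.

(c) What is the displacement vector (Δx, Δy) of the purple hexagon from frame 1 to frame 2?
(-1.3, -3.5)

The purple hexagon was at (8.4, 15.3) in frame 1 and (7.1, 11.8) in frame 2.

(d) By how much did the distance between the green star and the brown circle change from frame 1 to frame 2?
-2.9

Distance in frame 1: 6.0. Distance in frame 2: 3.1.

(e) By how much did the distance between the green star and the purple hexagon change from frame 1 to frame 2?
-3.8

Distance in frame 1: 5.2. Distance in frame 2: 1.4.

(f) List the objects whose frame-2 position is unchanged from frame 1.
the green star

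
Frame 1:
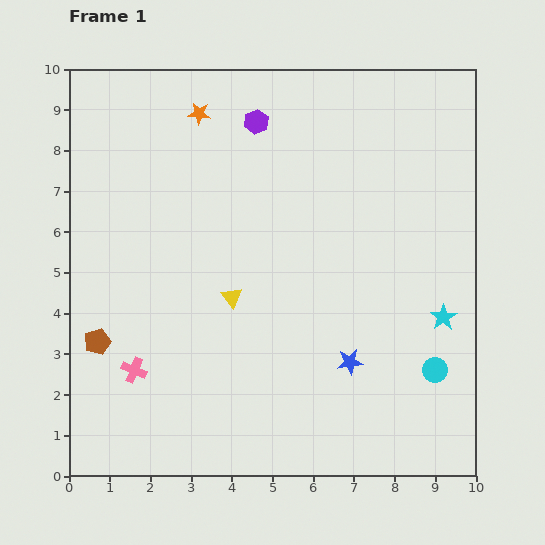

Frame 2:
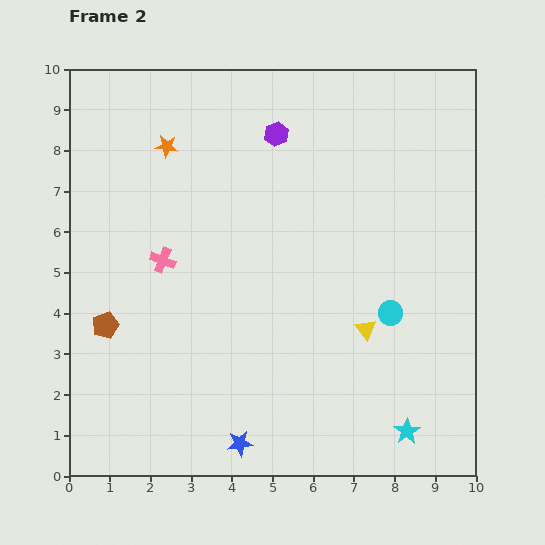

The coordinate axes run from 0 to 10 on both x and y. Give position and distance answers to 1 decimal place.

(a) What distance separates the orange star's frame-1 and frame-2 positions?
1.1

The orange star moved from (3.2, 8.9) to (2.4, 8.1), a distance of √(0.8² + 0.8²) ≈ 1.1.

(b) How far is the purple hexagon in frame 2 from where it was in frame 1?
0.6

The purple hexagon moved from (4.6, 8.7) to (5.1, 8.4), a distance of √(0.5² + 0.3²) ≈ 0.6.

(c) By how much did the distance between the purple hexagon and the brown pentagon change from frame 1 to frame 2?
-0.4

Distance in frame 1: 6.7. Distance in frame 2: 6.3.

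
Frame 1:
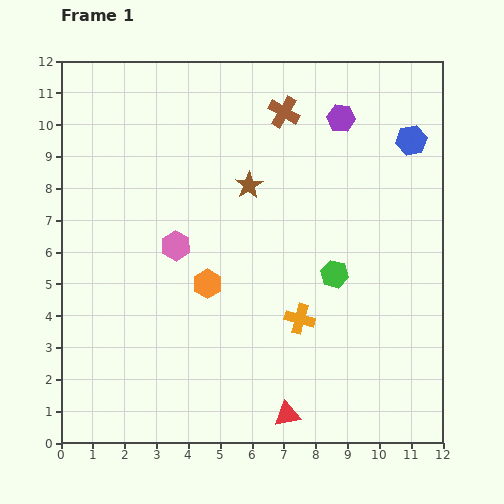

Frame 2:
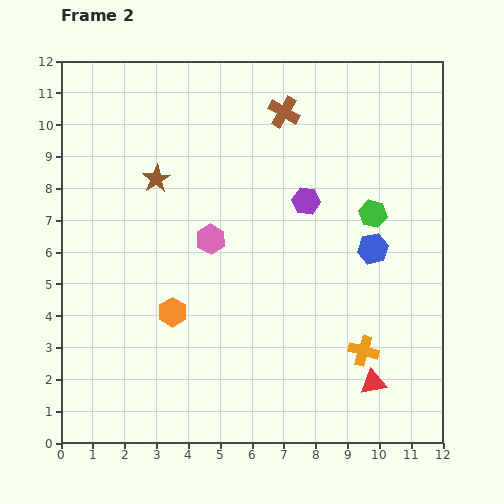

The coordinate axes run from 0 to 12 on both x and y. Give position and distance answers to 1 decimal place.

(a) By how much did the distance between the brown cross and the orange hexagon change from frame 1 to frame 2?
+1.3

Distance in frame 1: 5.9. Distance in frame 2: 7.2.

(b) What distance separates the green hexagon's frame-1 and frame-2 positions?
2.2

The green hexagon moved from (8.6, 5.3) to (9.8, 7.2), a distance of √(1.2² + 1.9²) ≈ 2.2.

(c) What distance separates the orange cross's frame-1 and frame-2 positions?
2.2

The orange cross moved from (7.5, 3.9) to (9.5, 2.9), a distance of √(2.0² + 1.0²) ≈ 2.2.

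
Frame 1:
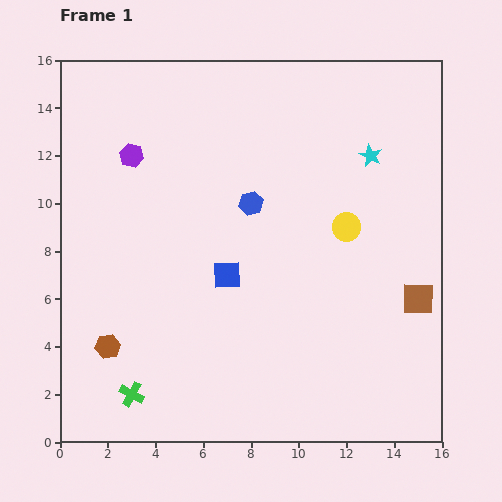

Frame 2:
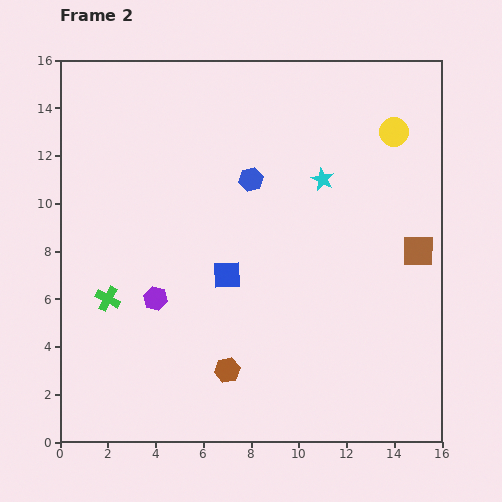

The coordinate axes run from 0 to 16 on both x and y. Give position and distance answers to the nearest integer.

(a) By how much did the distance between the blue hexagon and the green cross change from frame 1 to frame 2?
-1

Distance in frame 1: 9. Distance in frame 2: 8.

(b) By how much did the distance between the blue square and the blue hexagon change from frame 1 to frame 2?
+1

Distance in frame 1: 3. Distance in frame 2: 4.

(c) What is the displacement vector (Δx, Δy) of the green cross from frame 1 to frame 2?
(-1, 4)

The green cross was at (3, 2) in frame 1 and (2, 6) in frame 2.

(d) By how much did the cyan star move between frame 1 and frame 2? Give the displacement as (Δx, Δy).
(-2, -1)

The cyan star was at (13, 12) in frame 1 and (11, 11) in frame 2.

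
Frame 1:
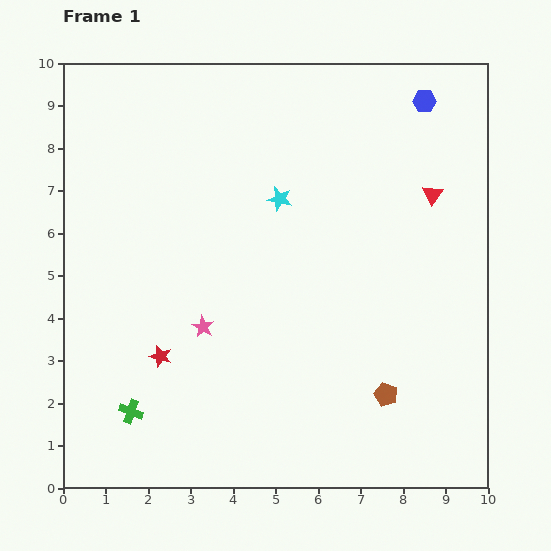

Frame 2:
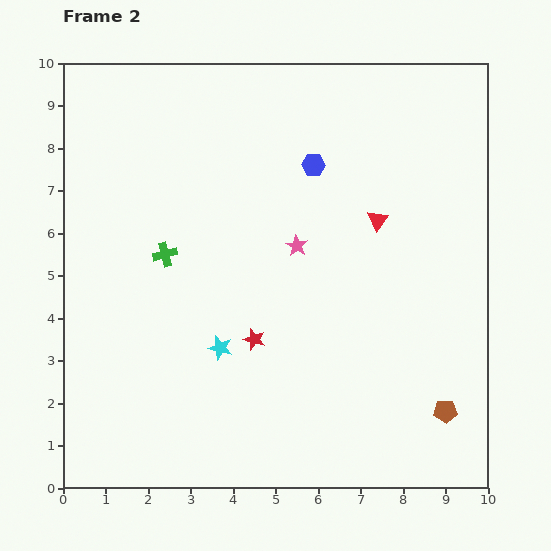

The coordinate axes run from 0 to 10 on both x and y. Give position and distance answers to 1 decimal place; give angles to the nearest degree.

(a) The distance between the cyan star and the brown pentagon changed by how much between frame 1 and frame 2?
+0.3

Distance in frame 1: 5.2. Distance in frame 2: 5.5.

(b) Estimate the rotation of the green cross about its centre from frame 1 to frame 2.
36° counter-clockwise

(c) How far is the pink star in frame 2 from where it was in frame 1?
2.9

The pink star moved from (3.3, 3.8) to (5.5, 5.7), a distance of √(2.2² + 1.9²) ≈ 2.9.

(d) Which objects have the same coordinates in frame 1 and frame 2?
none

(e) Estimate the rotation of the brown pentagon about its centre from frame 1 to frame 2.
24° counter-clockwise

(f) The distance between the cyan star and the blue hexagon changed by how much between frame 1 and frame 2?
+0.7

Distance in frame 1: 4.1. Distance in frame 2: 4.8.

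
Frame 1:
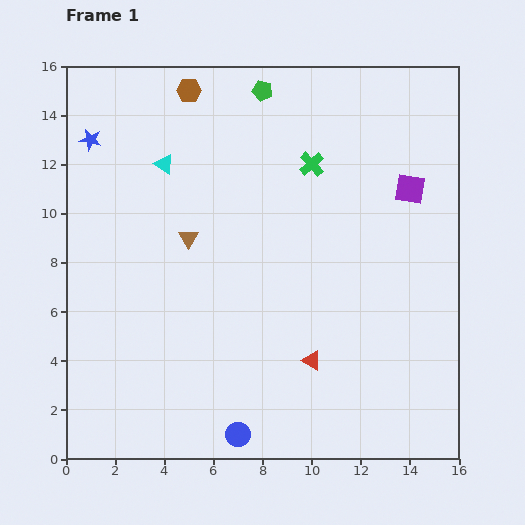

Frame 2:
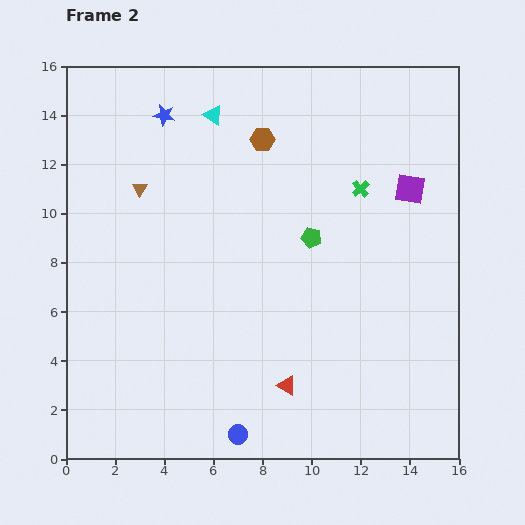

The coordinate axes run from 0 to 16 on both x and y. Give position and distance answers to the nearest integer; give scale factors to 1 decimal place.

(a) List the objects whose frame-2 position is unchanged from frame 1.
the purple square, the blue circle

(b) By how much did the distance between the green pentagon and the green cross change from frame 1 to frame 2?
-1

Distance in frame 1: 4. Distance in frame 2: 3.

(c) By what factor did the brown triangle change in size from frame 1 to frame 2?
0.8×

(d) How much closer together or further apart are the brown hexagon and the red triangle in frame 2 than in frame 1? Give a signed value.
-2

Distance in frame 1: 12. Distance in frame 2: 10.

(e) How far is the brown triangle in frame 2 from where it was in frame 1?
3

The brown triangle moved from (5, 9) to (3, 11), a distance of √(2² + 2²) ≈ 3.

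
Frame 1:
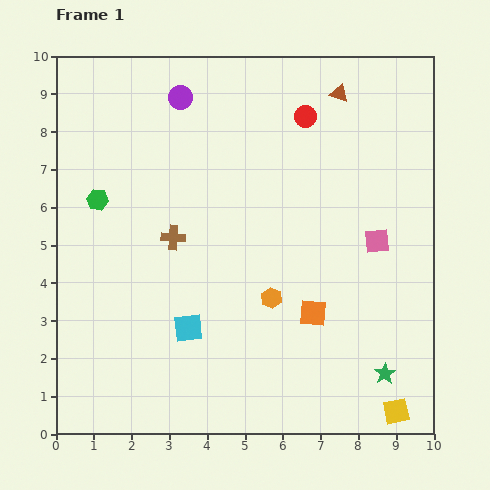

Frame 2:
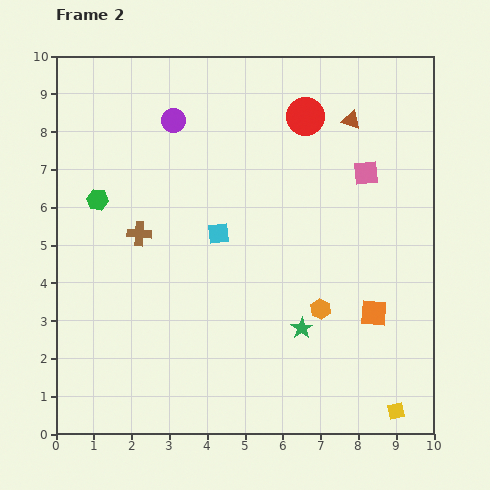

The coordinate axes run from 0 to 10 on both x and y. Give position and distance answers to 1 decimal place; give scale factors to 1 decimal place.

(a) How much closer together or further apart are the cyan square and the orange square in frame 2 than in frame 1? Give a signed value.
+1.3

Distance in frame 1: 3.3. Distance in frame 2: 4.6.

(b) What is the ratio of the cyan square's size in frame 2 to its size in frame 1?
0.7×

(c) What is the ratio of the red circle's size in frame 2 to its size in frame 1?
1.7×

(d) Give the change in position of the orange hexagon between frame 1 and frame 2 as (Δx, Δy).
(1.3, -0.3)

The orange hexagon was at (5.7, 3.6) in frame 1 and (7.0, 3.3) in frame 2.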